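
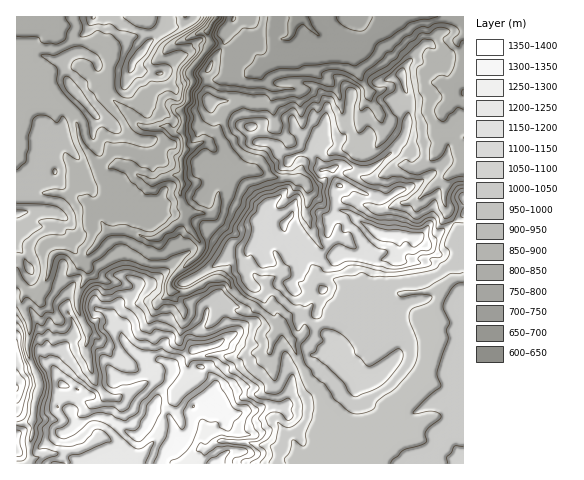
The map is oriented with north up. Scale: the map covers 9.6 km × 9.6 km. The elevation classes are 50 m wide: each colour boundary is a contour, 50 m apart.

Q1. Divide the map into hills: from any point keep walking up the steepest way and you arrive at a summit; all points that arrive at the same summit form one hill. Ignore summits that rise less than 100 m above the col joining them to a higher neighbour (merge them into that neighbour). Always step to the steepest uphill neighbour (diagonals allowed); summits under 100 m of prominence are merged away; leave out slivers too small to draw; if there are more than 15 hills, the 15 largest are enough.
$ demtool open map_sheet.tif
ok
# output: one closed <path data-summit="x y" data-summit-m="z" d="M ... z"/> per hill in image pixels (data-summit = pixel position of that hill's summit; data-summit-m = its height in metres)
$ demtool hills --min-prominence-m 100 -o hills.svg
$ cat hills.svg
<path data-summit="396 235" data-summit-m="1286" d="M463 16l-64 0-24 19-18 9-6 7-5 0-16-6-18-16-11-13-4 0-5 8-2 12-12 6-1 14-19 16-10 4-4 27-21 10-6 20-11 10 5 3 0 4-6 9-5 19-5 5-12 1-2 6 2 17 3 4-2 9 18 24 0 5-6 7-25 23-2 6 1 5 16 2 27-14 12 2 16 18 15 8 22 22 5 0 9 14 16 39 12 12 4 16-5 24 1 7 10 10 6-1 12 5 8 10 108-1 0-292-5-3 5-11 0-54-13-7 0-5 7-14 6-6 0-12-7-16 0-3 7-6z"/><path data-summit="194 406" data-summit-m="1351" d="M295 16l-78 0-10 15 3 14-20 26 3 11-4 8 0 9-8 11 3 8-2 12-7 3-8-6-24 0-3 3-7 17-4 20 8 8 10 5-46 40 7 11-21 24-4 8-19-11-9 1-4 5-3 19-9 12-11 2-12-11 0 15 7 0-1 11 8 22-2 25 11 29-5 27-5 55 327-1-8-9-12-5-6 1-10-10-1-7 5-17-4-23-12-12-16-39-9-14-5 0-22-22-15-8-16-18-12-2-27 14-14-1-3-6 2-6 22-19 9-11 0-5-18-24 2-9-5-14 1-10 1-3 14-2 3-4 5-19 6-9 0-4-5-3 11-10 6-20 21-10 4-27 10-4 19-16 1-14 12-6z"/><path data-summit="141 53" data-summit-m="1031" d="M216 16l-178 0-7 5-14 0-1 59 23 7 7 6 10 2 12 13 8 10 3 19 5 10 19 23 2 1 8-6 16 3 7-31 7-10 24 0 8 6 7-3 2-12-3-8 8-11 0-9 4-8-3-11 20-26-3-14z"/><path data-summit="17 214" data-summit-m="1019" d="M20 80l-4 1 0 198 10 11 7 1 11-7 5-11 2-15 4-5 9-1 19 11 4-8 21-24-7-11 46-40-10-5-7-7-8-3-9 0-8 6-2-1-19-23-5-10-3-19-8-10-12-13-10-2-7-6z"/><path data-summit="17 388" data-summit-m="1254" d="M22 295l-6 2 1 167 11 0 2-3 4-52 5-20-1-12-10-24 2-25-8-22z"/>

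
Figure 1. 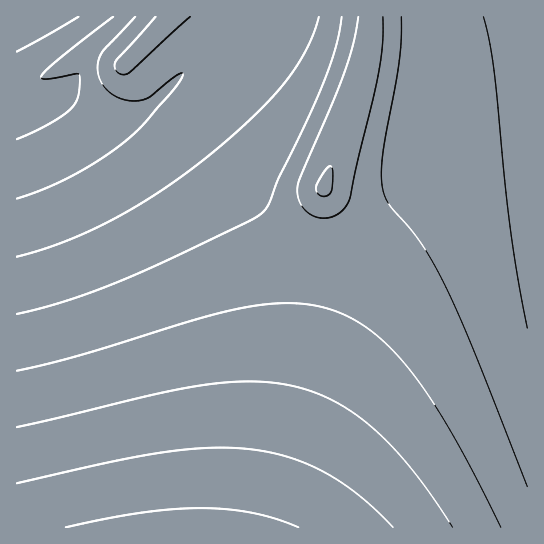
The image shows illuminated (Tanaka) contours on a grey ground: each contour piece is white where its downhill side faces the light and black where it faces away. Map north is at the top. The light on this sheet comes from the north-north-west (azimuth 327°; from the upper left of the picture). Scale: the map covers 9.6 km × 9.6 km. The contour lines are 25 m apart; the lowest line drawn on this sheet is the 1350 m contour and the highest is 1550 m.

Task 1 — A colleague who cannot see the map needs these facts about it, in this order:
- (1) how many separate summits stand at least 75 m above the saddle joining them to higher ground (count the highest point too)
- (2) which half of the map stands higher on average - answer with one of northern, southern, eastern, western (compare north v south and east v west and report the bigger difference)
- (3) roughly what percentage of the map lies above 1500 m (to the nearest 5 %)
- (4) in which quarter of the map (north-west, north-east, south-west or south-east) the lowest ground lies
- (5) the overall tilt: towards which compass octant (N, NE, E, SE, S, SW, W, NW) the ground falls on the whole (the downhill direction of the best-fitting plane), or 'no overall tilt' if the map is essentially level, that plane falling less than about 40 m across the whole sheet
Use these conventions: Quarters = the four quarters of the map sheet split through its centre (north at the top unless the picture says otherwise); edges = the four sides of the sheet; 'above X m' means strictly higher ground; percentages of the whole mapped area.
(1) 1 summit rises at least 75 m above its surroundings.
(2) The southern half stands higher on average than the northern half.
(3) Ground above 1500 m makes up about 20 % of the sheet.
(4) The lowest ground is in the north-west quarter.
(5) On the whole the ground falls towards the north.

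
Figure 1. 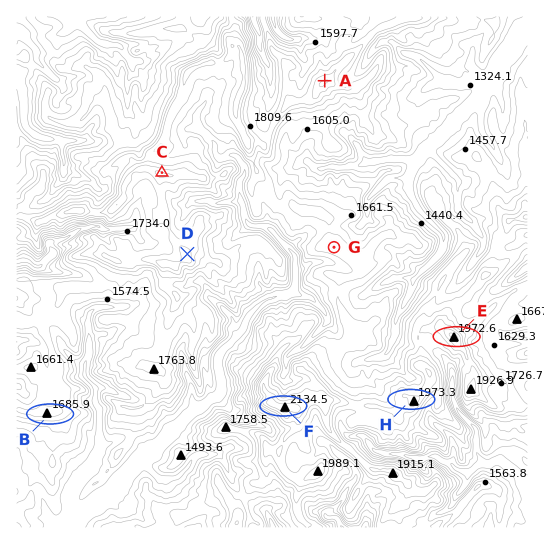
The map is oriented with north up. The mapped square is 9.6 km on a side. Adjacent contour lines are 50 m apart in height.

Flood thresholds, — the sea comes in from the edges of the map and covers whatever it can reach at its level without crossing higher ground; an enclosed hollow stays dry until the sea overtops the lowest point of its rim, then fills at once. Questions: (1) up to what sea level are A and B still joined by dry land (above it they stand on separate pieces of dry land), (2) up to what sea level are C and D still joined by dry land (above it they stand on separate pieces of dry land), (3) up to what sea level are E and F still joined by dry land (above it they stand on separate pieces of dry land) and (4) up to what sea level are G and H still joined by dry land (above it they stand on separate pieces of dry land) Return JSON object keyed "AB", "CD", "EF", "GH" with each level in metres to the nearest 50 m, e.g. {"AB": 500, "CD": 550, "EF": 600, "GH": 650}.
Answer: {"AB": 1600, "CD": 1900, "EF": 1800, "GH": 1700}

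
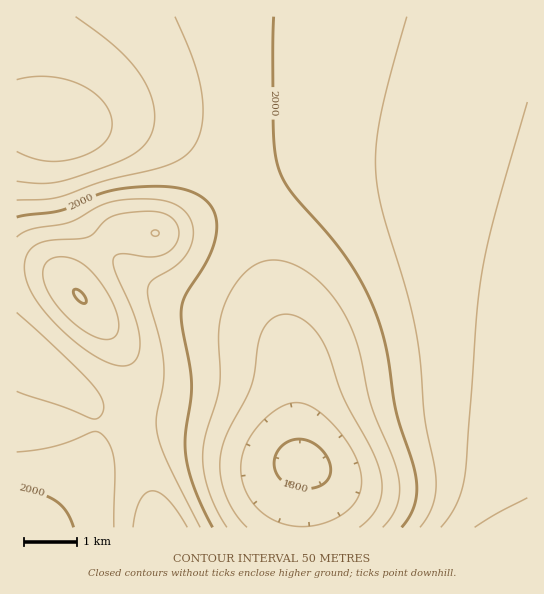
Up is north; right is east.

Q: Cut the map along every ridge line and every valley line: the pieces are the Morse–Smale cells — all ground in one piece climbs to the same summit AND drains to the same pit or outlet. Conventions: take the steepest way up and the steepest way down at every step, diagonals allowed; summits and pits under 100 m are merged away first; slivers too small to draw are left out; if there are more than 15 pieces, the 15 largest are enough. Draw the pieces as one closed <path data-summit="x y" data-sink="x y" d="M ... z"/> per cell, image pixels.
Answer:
<path data-summit="522 527" data-sink="303 463" d="M386 156l-35 0-37 7-31 10-43 22 8 15 12 35 16 62 17 54 3 21 1 65 3 12 4 6-1 62 224 1 1-338-86-25z"/><path data-summit="79 295" data-sink="303 463" d="M241 196l-48 24-35 13-20-2-15 0-8 2-14 12-17 20-8 12-2 12-12-12-15-8-13-2-18 0 1 261 286-1 1-62-4-6-3-12-1-65-3-21-17-54-16-62-9-28z"/><path data-summit="522 527" data-sink="66 130" d="M527 16l-510 0-1 105 23 2 24 6 12 0 22-5 37 0 21 4 26 9 25 16 21 21 14 21 30-16 30-12 24-7 26-4 35 0 31 4 46 11 64 18z"/><path data-summit="79 295" data-sink="66 130" d="M30 121l-14 1 0 144 31 3 15 8 11 11 3-11 8-12 15-18 16-14 8-2 35 2 52-21 30-17-13-21-21-21-20-13-15-7-37-9-37 0-22 5-12 0z"/>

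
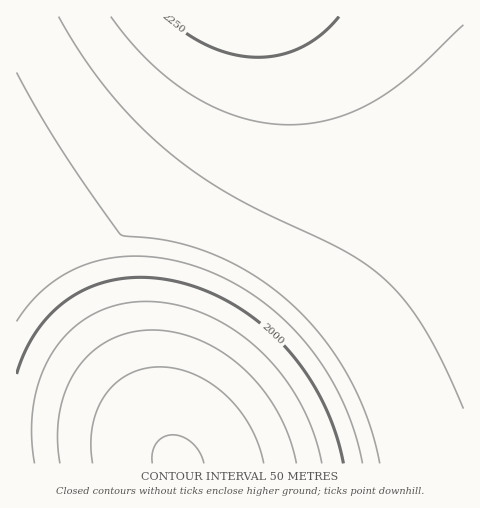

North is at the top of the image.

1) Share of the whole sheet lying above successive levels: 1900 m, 88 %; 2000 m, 76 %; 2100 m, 62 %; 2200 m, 13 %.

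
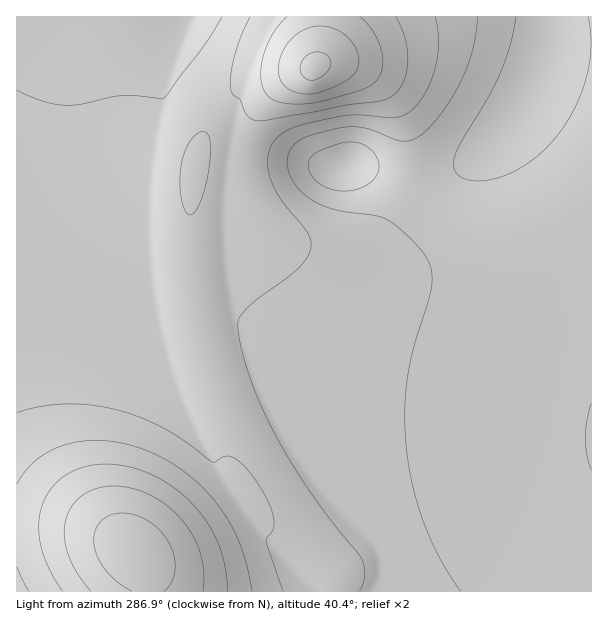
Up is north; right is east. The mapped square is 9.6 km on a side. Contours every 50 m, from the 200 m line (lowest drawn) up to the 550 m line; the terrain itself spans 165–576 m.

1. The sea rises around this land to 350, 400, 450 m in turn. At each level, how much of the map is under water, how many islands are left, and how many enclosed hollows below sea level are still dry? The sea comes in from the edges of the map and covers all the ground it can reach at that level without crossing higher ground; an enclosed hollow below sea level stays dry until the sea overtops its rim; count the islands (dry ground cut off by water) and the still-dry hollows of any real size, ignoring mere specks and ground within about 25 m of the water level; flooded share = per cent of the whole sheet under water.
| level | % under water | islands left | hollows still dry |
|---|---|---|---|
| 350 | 82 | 0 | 0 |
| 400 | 89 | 0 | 0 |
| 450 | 93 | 1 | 0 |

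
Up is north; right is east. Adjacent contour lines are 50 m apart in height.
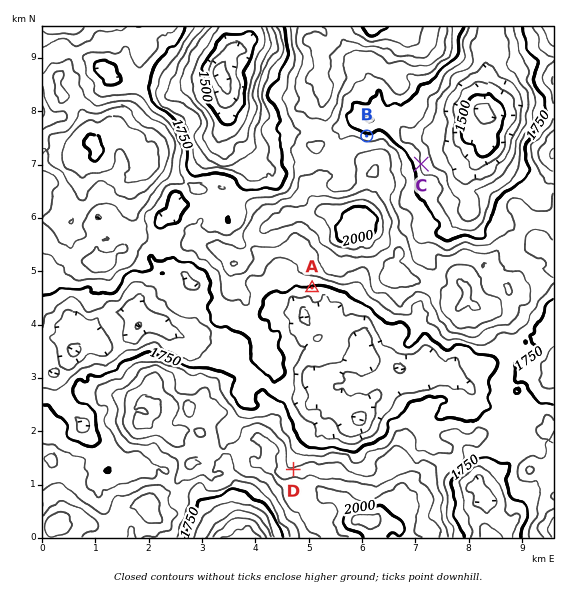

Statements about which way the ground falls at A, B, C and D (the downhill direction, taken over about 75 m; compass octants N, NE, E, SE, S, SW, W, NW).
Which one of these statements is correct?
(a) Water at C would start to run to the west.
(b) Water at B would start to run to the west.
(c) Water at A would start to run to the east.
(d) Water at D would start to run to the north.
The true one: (d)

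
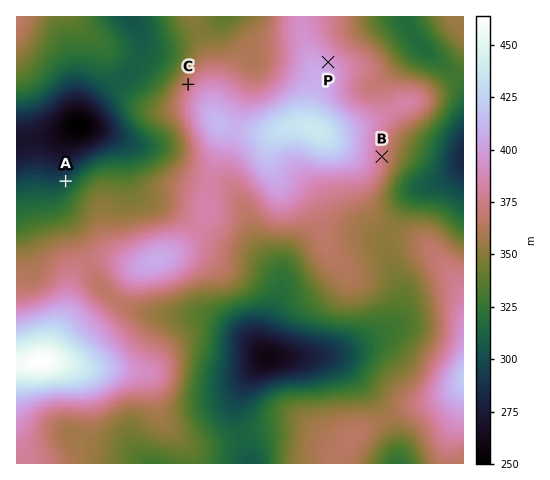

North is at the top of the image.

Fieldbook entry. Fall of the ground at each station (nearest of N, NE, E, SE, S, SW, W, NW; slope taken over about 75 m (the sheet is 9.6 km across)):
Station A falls NW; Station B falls E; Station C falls NW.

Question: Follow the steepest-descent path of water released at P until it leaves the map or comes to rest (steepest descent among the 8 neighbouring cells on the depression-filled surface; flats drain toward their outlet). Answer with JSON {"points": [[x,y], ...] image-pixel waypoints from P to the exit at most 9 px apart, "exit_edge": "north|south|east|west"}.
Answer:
{"points": [[328, 62], [337, 53], [347, 43], [356, 34], [365, 27], [375, 24], [384, 22], [393, 21], [402, 17]], "exit_edge": "north"}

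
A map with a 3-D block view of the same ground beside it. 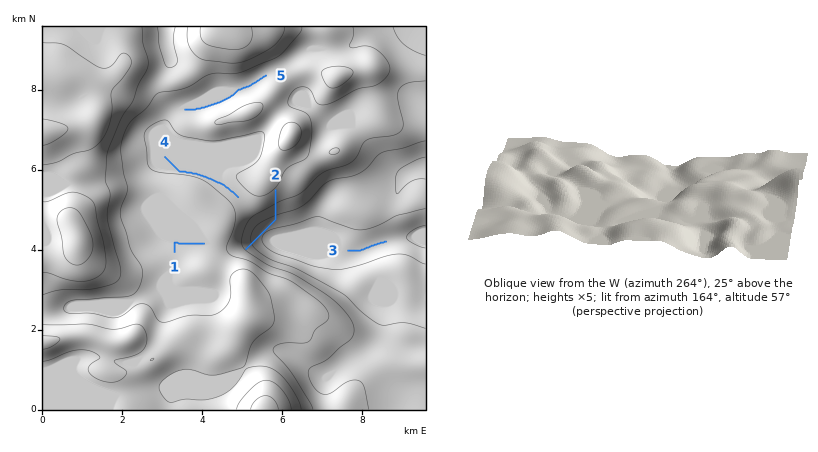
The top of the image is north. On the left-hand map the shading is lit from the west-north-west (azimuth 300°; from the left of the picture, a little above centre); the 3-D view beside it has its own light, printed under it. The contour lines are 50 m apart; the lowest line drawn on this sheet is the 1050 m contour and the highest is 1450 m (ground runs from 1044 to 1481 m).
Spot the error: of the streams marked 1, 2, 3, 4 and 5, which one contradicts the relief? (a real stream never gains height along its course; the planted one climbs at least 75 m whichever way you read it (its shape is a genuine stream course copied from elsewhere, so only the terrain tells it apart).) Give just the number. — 2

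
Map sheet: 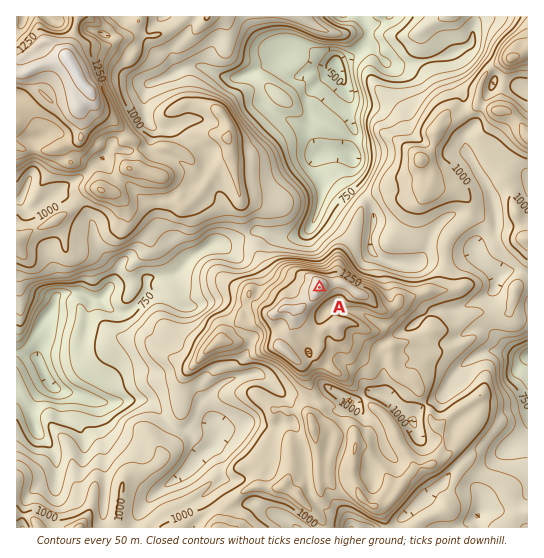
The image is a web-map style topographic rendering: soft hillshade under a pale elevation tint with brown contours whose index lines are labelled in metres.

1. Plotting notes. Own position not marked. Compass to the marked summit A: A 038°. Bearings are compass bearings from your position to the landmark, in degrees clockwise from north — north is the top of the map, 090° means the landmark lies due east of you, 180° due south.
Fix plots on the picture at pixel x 261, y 361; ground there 1040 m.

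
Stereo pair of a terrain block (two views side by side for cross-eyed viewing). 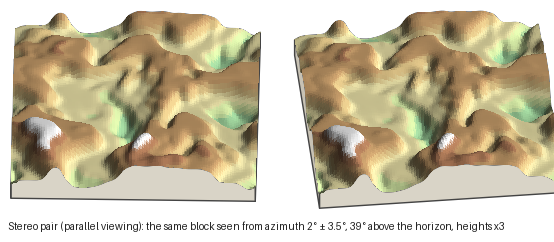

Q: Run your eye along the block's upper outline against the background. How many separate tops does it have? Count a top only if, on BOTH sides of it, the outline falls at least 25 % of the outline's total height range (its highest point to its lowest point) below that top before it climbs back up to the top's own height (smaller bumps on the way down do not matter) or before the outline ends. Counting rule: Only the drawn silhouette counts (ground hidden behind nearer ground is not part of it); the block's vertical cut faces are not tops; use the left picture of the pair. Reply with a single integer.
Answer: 0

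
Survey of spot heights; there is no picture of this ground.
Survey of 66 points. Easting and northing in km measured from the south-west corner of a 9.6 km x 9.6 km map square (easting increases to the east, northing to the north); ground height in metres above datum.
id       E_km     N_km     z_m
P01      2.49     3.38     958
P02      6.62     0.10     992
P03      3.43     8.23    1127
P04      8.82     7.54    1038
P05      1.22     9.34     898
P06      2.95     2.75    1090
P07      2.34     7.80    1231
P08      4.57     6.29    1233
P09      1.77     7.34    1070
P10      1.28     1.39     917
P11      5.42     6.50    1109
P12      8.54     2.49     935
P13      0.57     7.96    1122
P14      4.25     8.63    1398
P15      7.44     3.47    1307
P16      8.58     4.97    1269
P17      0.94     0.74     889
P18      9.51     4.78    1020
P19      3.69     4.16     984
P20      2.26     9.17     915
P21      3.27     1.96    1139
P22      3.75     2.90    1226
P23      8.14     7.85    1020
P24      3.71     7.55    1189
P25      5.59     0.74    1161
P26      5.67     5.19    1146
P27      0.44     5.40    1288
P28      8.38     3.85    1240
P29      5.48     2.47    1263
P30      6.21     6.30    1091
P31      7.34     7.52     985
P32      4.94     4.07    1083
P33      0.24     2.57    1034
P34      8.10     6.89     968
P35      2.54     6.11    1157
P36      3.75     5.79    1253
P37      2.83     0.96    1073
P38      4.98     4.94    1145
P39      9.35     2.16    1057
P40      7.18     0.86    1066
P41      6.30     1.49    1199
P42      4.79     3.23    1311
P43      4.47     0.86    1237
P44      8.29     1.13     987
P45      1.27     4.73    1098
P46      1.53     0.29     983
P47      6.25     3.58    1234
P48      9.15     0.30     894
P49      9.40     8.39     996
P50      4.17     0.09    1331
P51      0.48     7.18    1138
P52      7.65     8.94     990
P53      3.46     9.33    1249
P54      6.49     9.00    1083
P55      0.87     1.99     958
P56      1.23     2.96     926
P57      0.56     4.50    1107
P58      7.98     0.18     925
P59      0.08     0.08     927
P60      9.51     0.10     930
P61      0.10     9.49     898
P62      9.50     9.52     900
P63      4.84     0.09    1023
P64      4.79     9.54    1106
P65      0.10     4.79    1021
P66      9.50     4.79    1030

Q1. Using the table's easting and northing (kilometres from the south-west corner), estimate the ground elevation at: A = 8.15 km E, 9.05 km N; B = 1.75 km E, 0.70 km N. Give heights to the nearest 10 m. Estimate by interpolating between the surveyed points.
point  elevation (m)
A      950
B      900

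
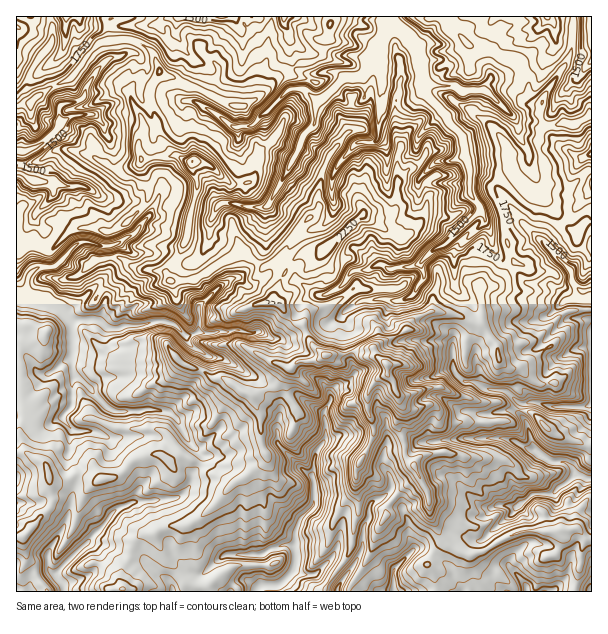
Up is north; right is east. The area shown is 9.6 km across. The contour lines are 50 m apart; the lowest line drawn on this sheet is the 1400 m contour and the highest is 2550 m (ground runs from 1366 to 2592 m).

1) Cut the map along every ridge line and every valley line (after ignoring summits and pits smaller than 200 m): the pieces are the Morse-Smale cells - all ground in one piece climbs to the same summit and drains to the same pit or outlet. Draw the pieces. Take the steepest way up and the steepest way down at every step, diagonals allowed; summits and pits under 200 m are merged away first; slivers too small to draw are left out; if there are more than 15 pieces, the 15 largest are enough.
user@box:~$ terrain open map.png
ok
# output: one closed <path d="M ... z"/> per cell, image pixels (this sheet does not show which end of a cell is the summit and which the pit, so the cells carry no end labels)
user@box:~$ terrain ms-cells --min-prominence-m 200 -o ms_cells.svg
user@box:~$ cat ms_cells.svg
<path d="M449 16l-117 0-2 17-6 9 0 12-13 8-15 4-11 8-7 4-15 16-18 12-17-2-31-16-9-2-15-8-14-5-9 16 0 10 5 1 18-4 12 6 10 0 17 8 21 17 5 1 0 21 3 6-1 36-4 6 2 7-17 0-4 3-6 12-1 18-8 18-10 9-13 1-6-3-5 7 1 10 2 3 23-2 22-15 14-6 10-9 21 16 15-4 10 10-8 12-6 16 11 8 10 14 11 5 8 17 12 11 18 0 8-3 13 0 12 3-1-7 6-5 28-13 6-11 15-7 27 2 23 10 3-10-2-26 17-4 17-21-4-11-8-36-12-25 0-5 10-10 12-7 5 11 16 16 9 1 5-9 0-14-1-10-8-15 0-9 6-15-4-9 1-12-9-5-3-6 0-10-7-18-9-7-12-2-12-7-19-3-20-20z"/><path d="M143 206l-17 17-16 9-17-4-15 0-9 4-18 18-6 0-10-6-6 0-9 9-4 1 1 282 6 0 27-29 2-12-2-15 13 1 11-6 7 0 14 6 18-3 10-6 12-14 15-4 9 0 9 8 12-8 24 12 8 8 18 10 16-8 8-7 9-5 3-5-6-19 0-26-8-18 21-10 11-14 15-11 15 0 11-5-13-12-8-17-11-5-10-14-11-8 6-16 8-12-10-10-15 4-21-16-10 9-14 6-22 15-23 2-3-6 0-7 6-8-7-7-35-1-9-6-3-5 12-7 16-17 0-5z"/><path d="M363 352l-37 3-12 6-15 0-8 7-3 0-15 18-21 10 8 18 0 26 6 15-1 7-19 14-12 6-24 28-21 14-21 2-15 8-9 0-7 4-5 8-2 11-9 15-1 9 2 10 202 1 4-10 16-21 8-15 2-21 6-19-5-20 1-18 18-36-6-18-1-18 5-10 16-14 0-6-8-8z"/><path d="M512 169l-12 7-10 10 0 5 9 16 11 45 4 11-17 21-17 4 2 17-2 18-9-1-15-8-27-2-15 7-6 11-28 13-6 5 0 5 14 13 0 9 4 5 4 12 3 4 9 0 20-8 15 0 10 6 24 8 26 1 9 6 21 5 19 19 9 5 30 7 1-223-5 0-9 12-6-4-29-32-10-2-16-16z"/><path d="M443 388l-15 0-20 8-9 0 4 14-6 15 7 16 0 14 11 12 12 24 3 24 14 24 6 7 17 8 16-2 18-12 24-10 32 2 21-3 9 11 4 0 1-94-22-6-18-7-22-21-18-3-15-7-20 0-24-8z"/><path d="M180 454l-10 8-11-8-19 3-5 1-18 18-18 5-18-6-7 0-11 6-13-1 2 15-2 12-27 29-7 1 0 54 95 1 11-3-2-8 1-9 9-15 2-11 5-8 7-4 9 0 15-8 21-2 21-14 22-25-20-11-8-8z"/><path d="M132 40l-22 0-11 3-31 37-17 6-21 17-14 4 1 146 3 0 9-9 6 0 6 4 10 2 18-18 9-4 15 0 17 4 16-9 16-16-5-5-24-2-11-2-11-7 12-11 11-16 0-12-4-11-6-9-1-9-8-8-20 0-13 7-2-2 0-13 23-9 7-17 15-20 26-9 6 2 9 12 0 8-4 6-3 12 1 6 4 4 6-3 0-10 10-18-6-17-11-10z"/><path d="M387 373l-15 13-5 10 1 18 6 18-18 36-1 18 5 20-6 19-2 21-4 11-20 25-3 6 1 4 110-1-2-15-7-12 17-25-14-24-3-24-12-24-11-12 0-14-7-16 6-17-7-16-2-9z"/><path d="M330 16l-217 0-4 4-1 9 2 11 22 0 15 8 7 6 8 20 11 4 15 8 9 2 31 16 17 2 18-12 15-16 7-4 11-8 15-4 13-8 0-12 6-9z"/><path d="M578 529l-21 3-32-2-21 8-18 12-13 4-14-2-15-12-17 24 6 8 4 20 154 0 1-52-5 0z"/><path d="M173 96l-23 5 7 24-4 3-9 3-5 9 0 13 2 5 36-2 16 6 5 27-8 24-3 24-9 20-4 4 5 4 6 0 10-3 7-7 6-12 3-24 6-12 4-3 15-1 4-12 1-36-3-6-1-22-4 0-17-13-21-12-10 0z"/><path d="M131 52l-26 9-15 20-6 17-24 9 0 13 2 2 13-7 20 0 8 8 1 9 6 9 4 11 0 12-11 16-12 11 11 7 11 2 24 2 6 4 5-6 2-12-10-23 2-6-3-6 0-13 5-10 9-2 4-3 0-5-6-18-2-2-5 2-4-4-1-6 3-12 4-6 0-8-9-12z"/><path d="M111 16l-94 0-1 89 14-2 21-17 17-6 31-37 10-2-1-17 4-6z"/><path d="M573 16l-123 0-2 7 22 23 19 3 12 7 15 4 10 14 3 9 0 10 3 6 5 4 5 0 4-10 24-36 2-12z"/><path d="M177 156l-25 1-12 4 10 27-2 12-4 6 4 7 0 5-16 17-12 7 12 11 32 0 10 7 12-18 12-60-5-11 0-9z"/>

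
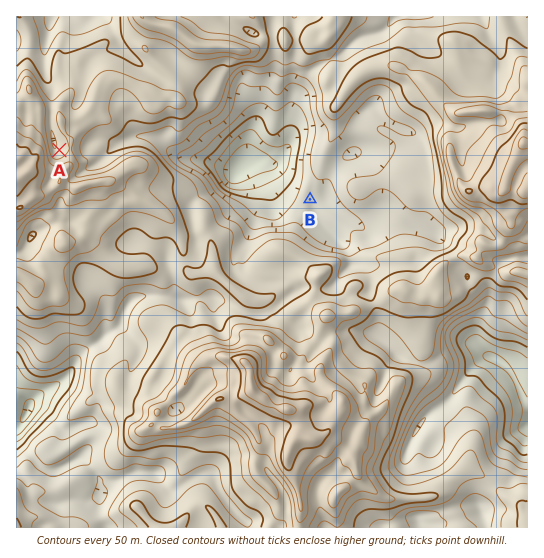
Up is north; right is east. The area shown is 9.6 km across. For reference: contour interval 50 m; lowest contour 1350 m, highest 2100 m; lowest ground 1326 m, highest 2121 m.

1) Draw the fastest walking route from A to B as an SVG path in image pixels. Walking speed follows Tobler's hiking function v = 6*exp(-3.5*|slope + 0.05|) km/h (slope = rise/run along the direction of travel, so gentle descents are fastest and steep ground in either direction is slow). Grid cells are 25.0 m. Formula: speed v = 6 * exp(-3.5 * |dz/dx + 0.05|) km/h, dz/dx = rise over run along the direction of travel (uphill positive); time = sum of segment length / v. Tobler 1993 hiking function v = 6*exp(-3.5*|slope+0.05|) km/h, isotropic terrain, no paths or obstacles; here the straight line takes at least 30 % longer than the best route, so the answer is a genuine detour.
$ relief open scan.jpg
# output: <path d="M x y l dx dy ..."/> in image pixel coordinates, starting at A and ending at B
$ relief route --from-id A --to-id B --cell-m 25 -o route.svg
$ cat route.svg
<path d="M59 150l11 0 5 3 3 2 3 2 6 0 6-3 13 0 21-11 19 0 8 4 17 18 30 14 14 15 40 20 8 0 6 3 6 0 35-18"/>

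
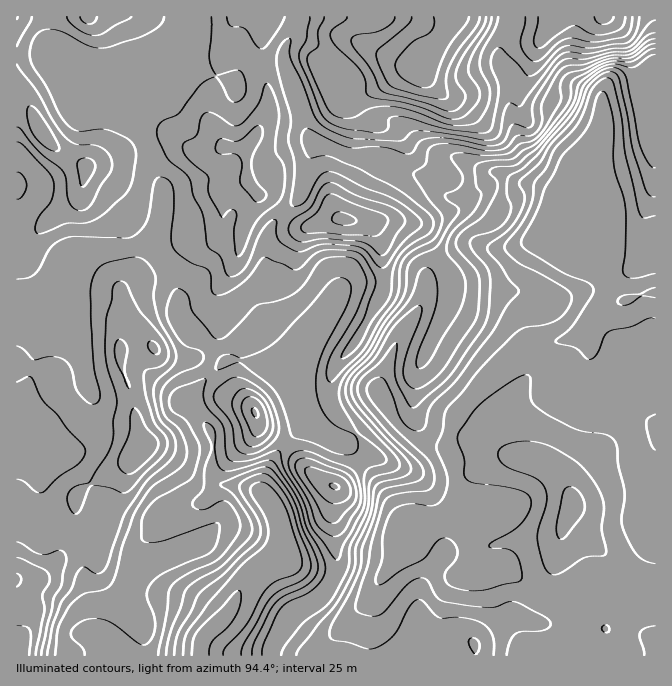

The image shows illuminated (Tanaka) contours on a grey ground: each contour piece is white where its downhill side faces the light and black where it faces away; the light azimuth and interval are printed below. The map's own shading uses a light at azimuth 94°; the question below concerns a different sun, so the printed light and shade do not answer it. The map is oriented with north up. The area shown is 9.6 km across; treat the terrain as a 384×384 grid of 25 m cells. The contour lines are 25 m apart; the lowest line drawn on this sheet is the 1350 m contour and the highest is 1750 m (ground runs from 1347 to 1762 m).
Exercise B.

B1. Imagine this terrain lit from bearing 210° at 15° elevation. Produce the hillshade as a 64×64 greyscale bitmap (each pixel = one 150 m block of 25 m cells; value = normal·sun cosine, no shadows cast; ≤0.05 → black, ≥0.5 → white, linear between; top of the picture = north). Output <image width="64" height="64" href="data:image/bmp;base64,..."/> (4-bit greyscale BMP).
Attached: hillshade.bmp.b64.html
<image width="64" height="64" href="data:image/bmp;base64,Qk12CAAAAAAAAHYAAAAoAAAAQAAAAEAAAAABAAQAAAAAAAAIAAATCwAAEwsAABAAAAAAAAAAAAAAABEREQAiIiIAMzMzAERERABVVVUAZmZmAHd3dwCIiIgAmZmZAKqqqgC7u7sAzMzMAN3d3QDu7u4A////AERFVWZ3eIdURXd3eId3iHZmZmd3d4iHZVZ4iIiIiHZmRERWZ3eIh1VWd2Z3d3eHdmZmZnd3eIdUV4iIh4iIZmdFRFZ3iJmGVWeHZmd3d4h2ZVVmd2ZnZURniId3d3dmd1VVZ3iJmHVWd4h3d3d3iIdlVWd3ZVVDNGd3ZmZmZmeIdlVniJmHZVZneId3d2d4mHZVZ3ZURDNFZmVVVmZmd4h2VXiJmHZlVmZ4h3h2RFaIdlVmdlQzNEVVVWZnd2d3d3dmd4mYdmZmd4iIh3VDNWd2ZmZmVERFVVVWeId3eId3ZmZmiZdnd4iJmZiHdkNFd3ZmZmVEVWZmZniZiIiIh2ZERFZ5h2d4iZqqmIh2VWiZdVZmZVVnd3d3iJmIiJh2VTM1Znh2Zmd4maqYmIZnm8p0RWZmZnd3iIiJmYiIh2VVM0VWd3ZmZmd4iIiZh3m92mRFVnd3dmd3iImZiIh2VVVFVmZ3dmZmZmZmd4h2et/bhmVWd3dmZ3d3iJiHd2VVZlZnd4d2ZmZmVVZmZUV779uHZVZ3d2Zndmd4iId3ZVVmZneIh3ZmZmZlVWVCJIzuyodlV3d3d3d3d3eIh3dmZmd3d4h3d3d3d2ZVUxAmrv26mFRXiIiHd3d3d4iHdmZmd2Z3iHeJiHiId2VCEUjP/suXMlmqqXd3d4iImIdlVWZ3Znd2Z5mYiJmIdUM1i//+uXMDi7uod3iIiZqZdlRVZmZmd2ZniZmJmYhmeJq+//t0EBa8uoZWiImaqph1RFVmZnd3dmd4mZmZh1erzd7+thAASKqGQ0Z4iZmZh2VVVmZmd3d3d3iIiYh2aKvN3clRABNodSEjV4iIiId2VVVmZmZ3d3d3d4d3ZlVXm83LliETVnYwADRniIh3ZmVVVmZmZnd3d4iIh2UzM0aavLl1RFZ4YwAEZ3eId2ZlVVVWZmZmd3d4iIiHUwAjSLu7lkVWeIdAAFiHZ3d3ZmVVVVZmVmZ3d4h3eIdSACNrzMtiNWeJhAAEiXZnd3d2ZlVVZmZmZ3d4h2Z4h0ISRZzLuCA2eJhRADepdnd3dmZmZmZmZmd3d3h3ZnmXQjVoqplzAEZ4lzADaaqIiHdmZmZmZmZ3d4h3iHZniqdEV4mYdkACVniXQjaKu5mYd2ZmZmZmd3d4iHd3dneallaJmZdlMSVneJhmeJq6mZiHd2Zmd3d3d4iId3dmeJqGaJmJh1Q0Vnd4iImZmqmIiHd3dmZmdmd3d3d3dmZ4qoaKlmd3dmd3d3iIiamIiId3d3d3ZmZmZnd3d2Z2Z3iZdohTRVeYiIh3d3d4h3iId3d3iHd2ZmZmd3d3Z3d3eJhmdRE1eJiIiHd3d2d3d4d3d3eIeIh3dmZ3ZmZ3d3d4mGZjAVeZiIiHd3d3dnd4iHd3d3d4iZmHd3ZmZnd3d3iYZlMkeZh3eIiHd3d3d4iYh3d3ZniJmYd3ZVVmd3d3eIdmVEaJmId3iIiHd3d4iIiIh3ZVZ4iId3dmVmV3d3d4h2VVV4mIiHeIiId3eIiHd4iHZlVniHdmZ3d3ZXd3d3iHZVZniIiZiIiIh3eIiHZWeIdlVWZ2ZURWZ4mHiHd3d3dlZmeJiZqYiIiHd4iahUV5h1RFVVVDM0VompmId3d3dlVVZ5mZmph4mYd4mbymRomGQzREQzM0VniJmYh3d3dmVVVomZqph3mZmJq83bdomXQiIzMzRFZnd4iId3eIh3d2ZomImql3eau7ze/9p4mqdDNFVERWZ3d3iHeIiJmZiIh3iHeJmHd5q7zf/+yHiallVoiHZmZ3d3eId3iJmqqZiHd3eJmYd4iaqszMuXd4h2eJmZh3d3d3d4iHd3iaqYiId3eImYd4iYdmiYdmVVVER4mId3d3d3d3iYh3d4qpiId2eImpiImZhUV3UzMiIiI1d3dmZmd3d3iJmXd3mph3d2Z4iamJmYh1VnUxERESI0VmZ2VVZ3d3eJqqd3iZh3d3ZniZmYiYZmVnYyEiIjRFd3ZWVEVnd3d4mqp4mqmHd3ZniaqYeIdVVWdTIjM0RWeHZVRWd3d3d4iaqom7uYdmZmeauqmIdmZVVlMzREV3d2VVZ5qph3d3iJq6m9yoZVVWZ5qqmZmHZlRWVEVmeJl2Znm93KmGd3d4q7q923VDRFZomZiIiHd2RFZmiZq8uXeazv/aqoeId3irus22MjRFVmiYdndlZ3ZUV5rMzduYm9///ai7mJiHeKupy3ITRVVmeIdnd1RWZVVpzdzLqInO//64aLqImHd5q6i4QSVmZmZ3dmd2RFZmVXrdyph4nN//yoZYp1eIdnm7l5YiRnd3d3dmd2VFZmZEe9upiave/+yYdmiFVndmesuHdCNXd3d3d3d3ZVZndTSMyoiazv/+uGZlZ3ZmZVV6y4ZTJGd3d3d3d3dmZnh1Nq3Jd4rN7cp1RERXiHZUV5vKdjI1d3d3d3d3d2Z3iHVHzadnm8y6mGREM1eZh2eavcp2M1Z3d3d3d3d3d4iIdVnchnm8uoh2ZVQ0aaqYm93v/IdFZ3d4iHd3d3eIiIiGerlmm8uYd3ZmZVWKupmt7v/+qWZ3eJmYiId3d4iIiYd5hnm7qHZndnd3Z4mqmb3v//26Z3iKu6mYiId3iIiZmIh4mph1VmZmd4h3iJmJvN3u2qt3iavLmJmIh3eIiJmYeIiIdlVVZmd3d3Z4iImau8uXeXeJvMqIiYh3d4iZmYd4iHZlVVZmd3d3ZmeIiZmqqXVo"/>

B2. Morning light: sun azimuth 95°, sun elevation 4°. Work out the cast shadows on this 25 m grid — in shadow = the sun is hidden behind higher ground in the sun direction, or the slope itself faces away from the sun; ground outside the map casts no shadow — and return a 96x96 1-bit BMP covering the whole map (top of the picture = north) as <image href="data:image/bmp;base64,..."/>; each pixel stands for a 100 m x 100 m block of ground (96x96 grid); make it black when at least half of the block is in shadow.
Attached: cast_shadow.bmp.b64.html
<image width="96" height="96" href="data:image/bmp;base64,Qk2+BAAAAAAAAD4AAAAoAAAAYAAAAGAAAAABAAEAAAAAAIAEAAATCwAAEwsAAAIAAAAAAAAA////AAAAAAAAAAAf/AAAAAAAAAAAAAB//AAAAAAAAAAAAAB//AAA4AAAAAAAAAA//gAB4AAAAAAAAAA//gAB8AAAAAAAAAAf/wAD8AAAAAAAAAAP/wAD8AAAAAAAAAAP/4AD8AAAAAAAAAAH/+AD4AAAAAAAAAAD//wD4AAAAAAAAAAA//wD4AAAAAAAAAAA//4B4AAAAAAAAAAAf/8AAAAEAAAAAAAAP/8AAAAOAAAAAAAAH/8AAAAfAAAAAAAAH/4AAAAfAAAAAAAAD/4AAAAfAAAAAAAAD/4AAAAfAAAAAAAAD/4AAAA/gAAAAAAAH/4AAAB/gAAAAAAAH/4AAAB/gAADAAAEP/4AAAB/wAAHAAAEf/4AAAB/wAAPAAAA//4AAAB/wAAPAAAD//4AAAA/wAAHgAAH//wAAAAPgAAAAAAH//gAAAAAAAAAeAAP//AAAAAAAAAA/wAP/+AAAAAAAAAB/4AHP+AAAAAAAAAB/4APw8AAAAAAAAAB/8AP4AAAAAAAAAAA/8Af4AAAAAAAAAAAP4A/8AAAAAAAAAAAH4B/8AAAAAAAAAAAH4D/8AAAYAAAAAAAH4H/8AAA4AQAAAAAP4H/4AYB4AAAAAAAP4H/4A4D4AAAAAAAP4H/wB4H4AAAAAAAfwA/gD4H4AAAAAAAfwAPAD4H4AAAAAAAfwADAH4H4AAAAAAA/gAAAP8D8AAAAAAA/gAAAP8D8AAAAAAB/gAAAP+B+AAAAAAB/gAAAH/B+AAAAAAB/gAAAH/g/AAAAAAB/gAAAD/g/AAAAAAA/gAAAB/wfgAAAAAA/gAAAA/wPgAAAAAA/gAAAA/4HwAAAAAAfgBgAAf8HwAAAAAAPgBwAAf8DwAAAAAAPAAYAAf8BwAAAAAAPAAcAAP+BwAAAAAAHAAeAAH+BwAAAAAAAAAfAAH+AAAAAAAAAAAfAAP+AAAAADAAAAAPgAP+AAAAAHgAAAAHgAH8AAAAAHgAAAABgAB8AAAAAHgAAAA8h8AAAAAAAHhAAAB8B+AAAAAAAHhgAAD8B/AAAAAAAPjwAAH8B/wAAAAAAPjwAAP8A/4AAAAAAPx/AAP8Yf4AAAAAAPx/gAP8IP4AAAAAAfz/gAf8AH4AAAAAA/7/gAf8AH4AAAAAB/7/wAf4AD4AAAAAB/7/wAPgwBwAAAAAD/7/gAPgAAAAAAAAH/78AAeAAAAAAAAAH/74AA+AAAAAAAAAH/74AA8MAAAAAAAAH/7wAA4cAAAAAAAAH/7gAAQ4YAcAAAAAD/7gAAB48B8AAAAAD/zgAABw8D8ADwAAB/zAAADw+H8APwAAB/wAAABg+P4APgAAB/gAAAAA+P4AAAAAB/gAAAAAef4OAAAAA/gAAAAAefx/gAAAA/gAAAAAOfz/gAAQAfAAAAAAO/3/gAAwAPAAAAAAE/v/gAA4AGAAAAAMA///AAB4AAAAAAAcA///gAD8AAAAAAAcM//zgAD8AAAAAAAeMf/HwAD8AAABwAAeMf+H4AD+AAADwAAeMP8P8AD/BAAHwAAfEH8H+AB/DgA="/>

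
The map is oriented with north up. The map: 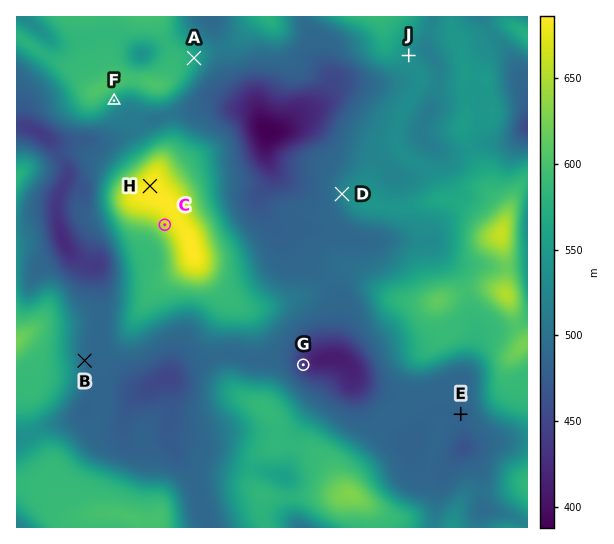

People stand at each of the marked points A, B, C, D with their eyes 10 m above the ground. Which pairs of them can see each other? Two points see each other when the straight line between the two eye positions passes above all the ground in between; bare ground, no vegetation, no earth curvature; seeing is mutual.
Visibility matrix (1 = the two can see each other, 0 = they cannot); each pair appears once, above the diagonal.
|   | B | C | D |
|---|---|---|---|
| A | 0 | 0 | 1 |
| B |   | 1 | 0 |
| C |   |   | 0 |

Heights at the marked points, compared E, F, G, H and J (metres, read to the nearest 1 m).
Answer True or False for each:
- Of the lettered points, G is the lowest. True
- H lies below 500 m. False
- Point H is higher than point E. True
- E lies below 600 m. True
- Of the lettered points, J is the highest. False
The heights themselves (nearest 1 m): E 483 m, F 558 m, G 435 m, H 685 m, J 537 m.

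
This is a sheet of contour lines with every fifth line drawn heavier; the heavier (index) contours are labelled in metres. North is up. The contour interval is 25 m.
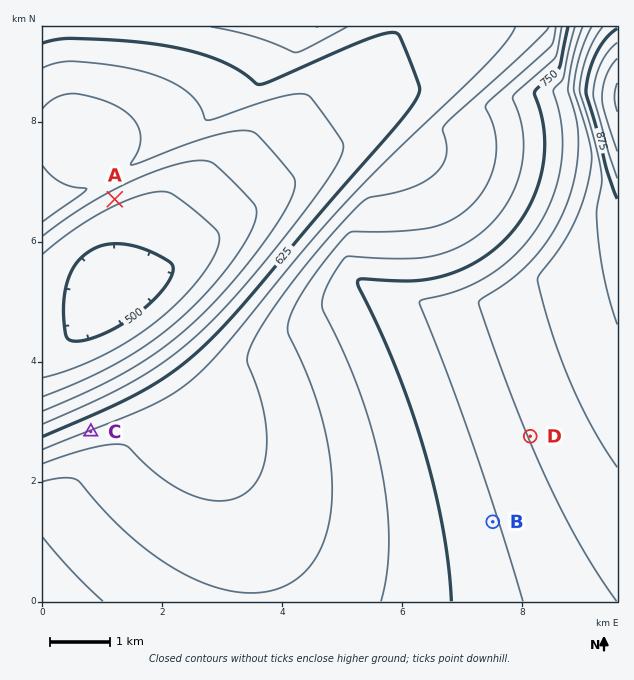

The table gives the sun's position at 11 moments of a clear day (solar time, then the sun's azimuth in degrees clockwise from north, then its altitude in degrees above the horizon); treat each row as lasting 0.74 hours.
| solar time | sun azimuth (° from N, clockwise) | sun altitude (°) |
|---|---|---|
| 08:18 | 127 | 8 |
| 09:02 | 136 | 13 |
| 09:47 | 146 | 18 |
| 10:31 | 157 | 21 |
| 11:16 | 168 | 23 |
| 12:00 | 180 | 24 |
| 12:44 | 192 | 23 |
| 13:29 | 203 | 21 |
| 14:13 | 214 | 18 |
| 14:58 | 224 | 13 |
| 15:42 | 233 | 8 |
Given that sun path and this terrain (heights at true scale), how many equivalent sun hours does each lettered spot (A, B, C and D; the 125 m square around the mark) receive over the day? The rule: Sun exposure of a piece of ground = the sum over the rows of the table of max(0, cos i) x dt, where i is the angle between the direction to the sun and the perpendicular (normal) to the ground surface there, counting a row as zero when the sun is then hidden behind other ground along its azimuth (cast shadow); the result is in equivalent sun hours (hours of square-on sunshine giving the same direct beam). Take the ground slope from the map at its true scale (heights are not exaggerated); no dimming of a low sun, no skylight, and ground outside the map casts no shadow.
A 3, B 2.5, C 1.8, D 2.5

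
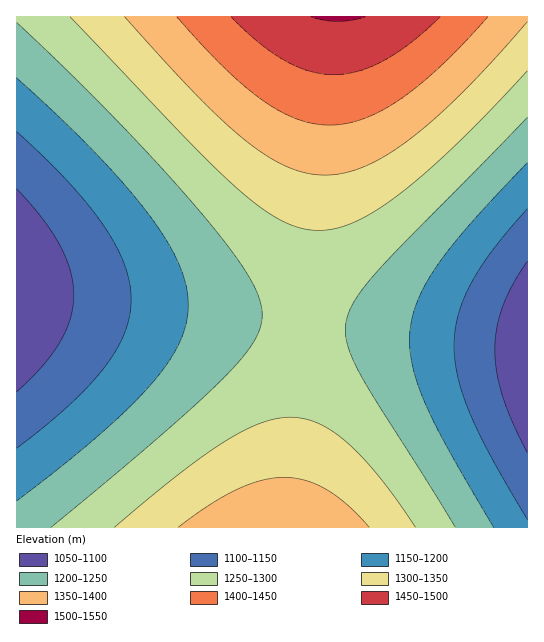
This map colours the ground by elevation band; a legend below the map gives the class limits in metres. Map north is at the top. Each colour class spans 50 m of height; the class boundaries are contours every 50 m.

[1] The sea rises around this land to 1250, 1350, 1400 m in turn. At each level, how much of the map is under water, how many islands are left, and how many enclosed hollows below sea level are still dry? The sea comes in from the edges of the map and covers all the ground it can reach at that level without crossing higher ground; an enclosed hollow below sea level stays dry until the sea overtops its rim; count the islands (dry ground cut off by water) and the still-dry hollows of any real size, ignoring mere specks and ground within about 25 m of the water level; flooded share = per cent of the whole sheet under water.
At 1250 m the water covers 47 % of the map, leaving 0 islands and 0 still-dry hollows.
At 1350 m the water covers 82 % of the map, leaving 0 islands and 0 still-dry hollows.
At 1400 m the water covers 92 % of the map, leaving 0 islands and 0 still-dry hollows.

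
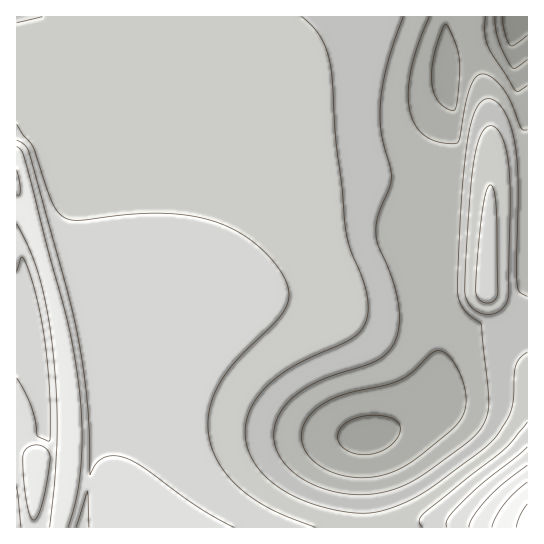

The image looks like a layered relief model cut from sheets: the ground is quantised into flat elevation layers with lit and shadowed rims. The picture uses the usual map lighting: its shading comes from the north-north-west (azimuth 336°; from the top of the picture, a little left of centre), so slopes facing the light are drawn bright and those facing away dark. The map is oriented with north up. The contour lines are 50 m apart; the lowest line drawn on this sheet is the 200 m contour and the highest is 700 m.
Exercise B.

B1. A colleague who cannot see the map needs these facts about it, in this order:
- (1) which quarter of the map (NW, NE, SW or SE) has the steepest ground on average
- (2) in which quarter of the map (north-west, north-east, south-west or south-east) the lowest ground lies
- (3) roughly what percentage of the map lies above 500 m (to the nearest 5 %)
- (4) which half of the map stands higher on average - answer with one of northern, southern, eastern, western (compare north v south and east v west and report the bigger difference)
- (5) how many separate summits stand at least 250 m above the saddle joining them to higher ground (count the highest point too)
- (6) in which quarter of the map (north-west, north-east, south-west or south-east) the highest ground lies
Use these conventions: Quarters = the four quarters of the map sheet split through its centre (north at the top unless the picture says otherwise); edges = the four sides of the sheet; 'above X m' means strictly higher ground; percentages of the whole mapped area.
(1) The south-east quarter is the steepest part of the map.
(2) The lowest ground is in the north-east quarter.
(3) Ground above 500 m makes up about 30 % of the sheet.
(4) Taken as a whole, the western half is higher than the eastern.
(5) There is 1 summit with 250 m or more of prominence.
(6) The highest ground is in the south-east quarter.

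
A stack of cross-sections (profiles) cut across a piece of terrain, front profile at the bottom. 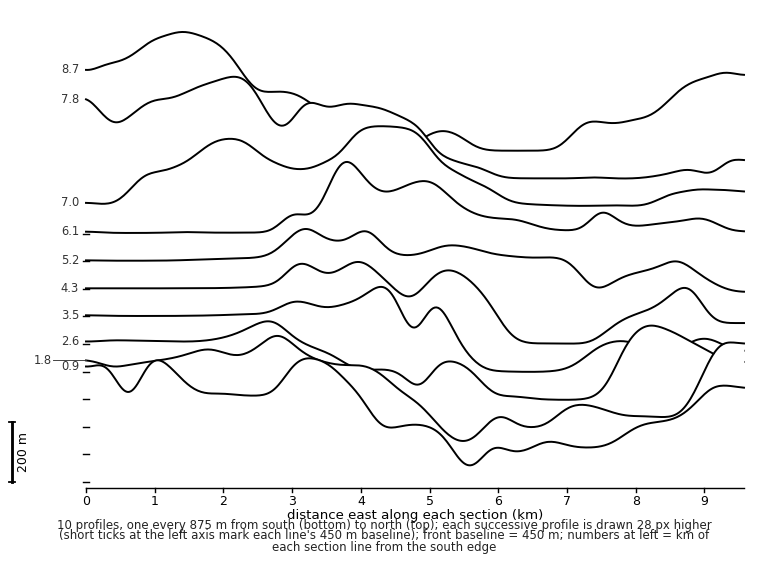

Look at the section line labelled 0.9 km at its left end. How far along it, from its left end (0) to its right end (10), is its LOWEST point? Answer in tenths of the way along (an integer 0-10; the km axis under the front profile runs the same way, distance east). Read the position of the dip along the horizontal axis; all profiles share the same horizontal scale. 6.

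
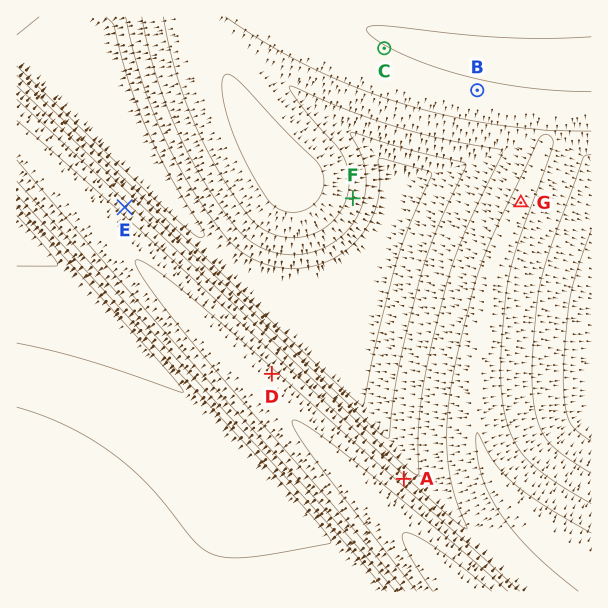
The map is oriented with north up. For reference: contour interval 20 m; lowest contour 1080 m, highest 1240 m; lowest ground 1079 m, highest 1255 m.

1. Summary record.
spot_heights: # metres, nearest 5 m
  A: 1185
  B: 1195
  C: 1200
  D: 1205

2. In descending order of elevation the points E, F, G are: G E F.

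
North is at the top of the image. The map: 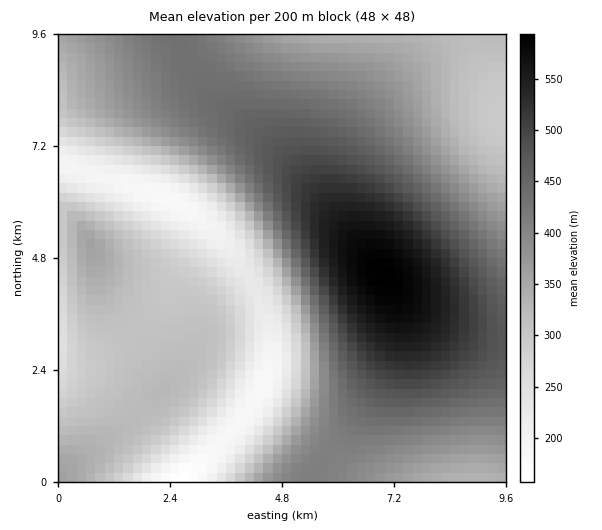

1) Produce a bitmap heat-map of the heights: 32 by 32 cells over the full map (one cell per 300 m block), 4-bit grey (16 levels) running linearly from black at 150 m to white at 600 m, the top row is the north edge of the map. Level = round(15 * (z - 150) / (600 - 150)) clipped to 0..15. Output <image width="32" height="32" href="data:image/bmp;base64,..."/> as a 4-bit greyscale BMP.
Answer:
<image width="32" height="32" href="data:image/bmp;base64,Qk12AgAAAAAAAHYAAAAoAAAAIAAAACAAAAABAAQAAAAAAAACAAATCwAAEwsAABAAAAAAAAAAAAAAABEREQAiIiIAMzMzAERERABVVVUAZmZmAHd3dwCIiIgAmZmZAKqqqgC7u7sAzMzMAN3d3QDu7u4A////AHdlQyEAEkV4iZmIh3d2ZmZ3ZlQyERE0Z4iZmIiHd3d3ZmZlVDIRI0Z4iZmYiIiHeGZmZlVDIRI1aImZmZmYiIhWZmZlVDIRI1eJmaqqmZmZVVZmZmVDIRJGiZqqqqqqmUVVZmZmVDESNXmqu7u7qqpFVVZmZlUyETV5q7zMy7u6RFVVZmZlQxE1eavMzMzLu0VVVVZmZUMiNXq83d3dzLtFVVVVVmVTIjWKzd7u3cy7RVVVVVVVQyJGm83u7u3cu0VmZVVVVUMzV6ve7u7t3LtGZmVVVVRDNGis3u/+7cy6VmZmVVVEMzR5ve7//u3LulZ2ZlVUQzNFis3v/+7dy6pWd2VUQzIjR5ve7v7u3LqpV3ZVRDIiJGis3u7u7cy6mFZlRDIiEjV5vN3u7dzLqYhVRDIhESNGirzd3d3MupiHQzIhERI0aJvM3d3Mu6mIdyIhERIjVomrzMzMy7qYh2YiIiM0RXiaq7zMy7qpiHZmIjNEVmeJqru7u7uqmIdmVTRFZneImaq7u7uqqZh3ZVVVZneImZqqqqqqqpmIdmVVVmd4iZmqqqqqqpmYh3ZlVWZ3iJmZqqqqmZmZiId2ZVVmd4iZmaqZmZmZiIh3ZmVVZ3eImZmZmZmIiIiHd2ZlVWd4iZmZmZiIiHd3d3ZmZlV3iImZmZmIh3d3dmZmZmZm"/>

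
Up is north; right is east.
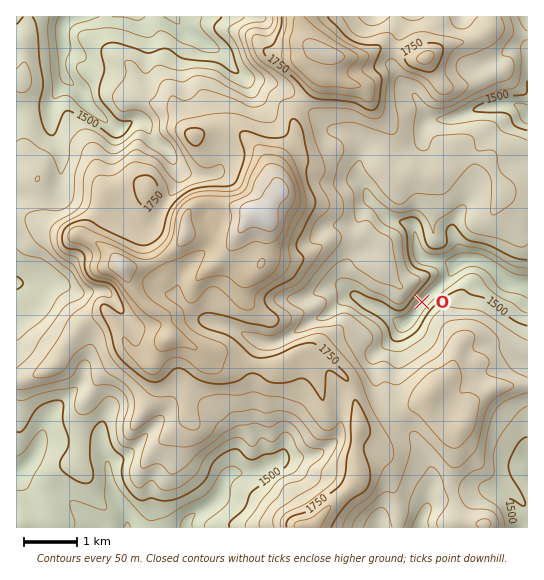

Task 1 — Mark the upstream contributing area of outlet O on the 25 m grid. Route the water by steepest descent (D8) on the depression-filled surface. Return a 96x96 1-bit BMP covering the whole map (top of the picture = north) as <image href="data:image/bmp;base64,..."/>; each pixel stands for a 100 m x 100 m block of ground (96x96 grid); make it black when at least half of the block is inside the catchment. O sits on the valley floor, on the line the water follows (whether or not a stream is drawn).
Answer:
<image width="96" height="96" href="data:image/bmp;base64,Qk2+BAAAAAAAAD4AAAAoAAAAYAAAAGAAAAABAAEAAAAAAIAEAAATCwAAEwsAAAIAAAAAAAAA////AAAAAAAAAAAAAAAAAAAAAAAAAAAAAAAAAAAAAAAAAAAAAAAAAAAAAAAAAAAAAAAAAAAAAAAAAAAAAAAAAAAAAAAAAAAAAAAAAAAAAAAAAAAAAAAAAAAAAAAAAAAAAAAAAAAAAAAAAAAAAAAAAAAAAAAAAAAAAAAAAAAAAAAAAAAAAAAAAAAAAAAAAAAAAAAAAAAAAAAAAAAAAAAAAAAAAAAAAAAAAAAAAAAAAAAAAAAAAAAAAAAAAAAAAAAAAAAAAAAAAAAAAAAAAAAAAAAAAAAAAAAAAAAAAAAAAAAAAAAAAAAAAHAAAAAAAAAAAAAAAPgAAAAAAAAAAAAAAPwAAAAAAAAAAAAAAP4AAAAAAAAAAAAAAP/AAAAAAAAAAAAAAP/gAAAAAAAAAAAAAf/4AAAAAAAAAAAAAf/8AAAAAAAAAAAAAf/+AAAAAAAAAAAAA///AAAAAAAAAAAAB///gAAAAAAAAAAAD///wAAAAAAAAAeAH///wAAAAAAAA//j////wAAAAAAAD///////wAAAAAAAP///////4AAAAAAA////////4AAAAAAD////////4AAAAAAP////////wAAAAAAP////////gAAAAAAP////////AAAAAAAP///////+AAAAAAA////////8AAAAAAB////////4AAAAAAD////////wAAAAAAH////////gAAAAAAP////////AAAAAAAP///////8AAAAAAAf///////4AAAAAAAf///////wAAAAAAA////////gAAAAAAAB///////AAAAAAAAAf//////gAAAAAAAAH//wB//gAAAAAAAAD//wAf/gAAAAAAAAB//wAP/AAAAAAAAAB//wAAMAAAAAAAAAA//wAAAAAAAAAAAAA//wAAAAAAAAAAAAA//wAAAAAAAAAAAAA//wAAAAAAAAAAAAAf+AAAAAAAAAAAAAAP4AAAAAAAAAAAAAAAAAAAAAAAAAAAAAAAAAAAAAAAAAAAAAAAAAAAAAAAAAAAAAAAAAAAAAAAAAAAAAAAAAAAAAAAAAAAAAAAAAAAAAAAAAAAAAAAAAAAAAAAAAAAAAAAAAAAAAAAAAAAAAAAAAAAAAAAAAAAAAAAAAAAAAAAAAAAAAAAAAAAAAAAAAAAAAAAAAAAAAAAAAAAAAAAAAAAAAAAAAAAAAAAAAAAAAAAAAAAAAAAAAAAAAAAAAAAAAAAAAAAAAAAAAAAAAAAAAAAAAAAAAAAAAAAAAAAAAAAAAAAAAAAAAAAAAAAAAAAAAAAAAAAAAAAAAAAAAAAAAAAAAAAAAAAAAAAAAAAAAAAAAAAAAAAAAAAAAAAAAAAAAAAAAAAAAAAAAAAAAAAAAAAAAAAAAAAAAAAAAAAAAAAAAAAAAAAAAAAAAAAAAAAAAAAAAAAAAAAAAAAAAAAAAAAAAAAAAAAAAAAAAAAAAAAAAAAAAAAAAAAAAAAAAAAAAAAAAAAAAAAAAAAAAAAAAAAAAAAAAAAAAAAAAAAAAAAAAAAAAAAAAAAAAAAAA="/>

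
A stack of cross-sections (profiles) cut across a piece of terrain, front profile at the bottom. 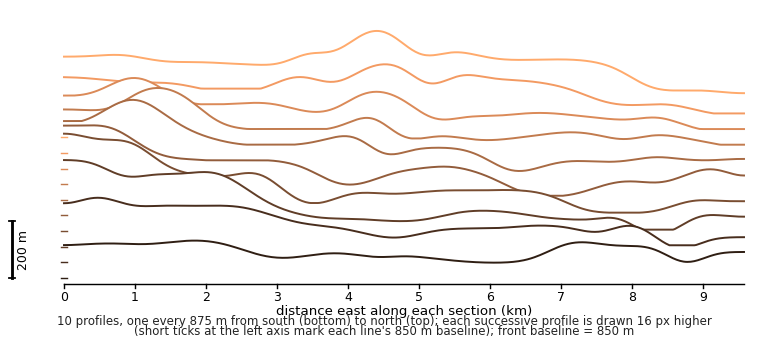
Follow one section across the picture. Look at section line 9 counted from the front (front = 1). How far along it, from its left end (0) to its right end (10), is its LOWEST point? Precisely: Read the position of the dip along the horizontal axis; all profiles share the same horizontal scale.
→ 10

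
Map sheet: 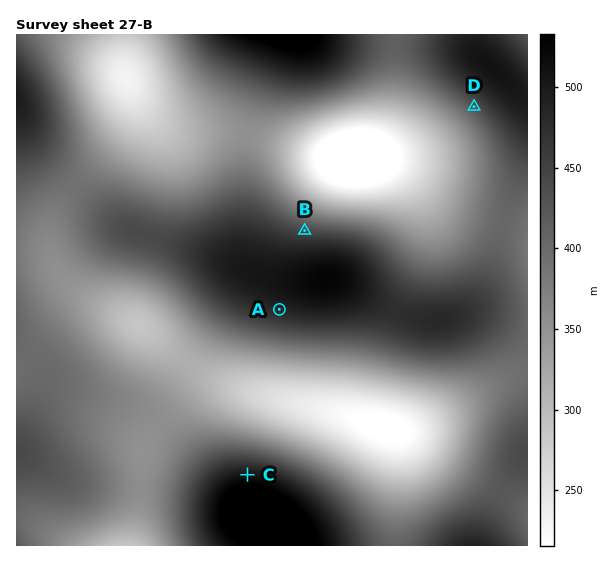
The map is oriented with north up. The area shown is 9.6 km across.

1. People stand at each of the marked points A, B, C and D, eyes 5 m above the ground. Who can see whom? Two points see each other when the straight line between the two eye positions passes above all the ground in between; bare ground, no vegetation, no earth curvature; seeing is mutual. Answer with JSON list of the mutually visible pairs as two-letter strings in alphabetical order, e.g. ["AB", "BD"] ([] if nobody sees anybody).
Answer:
["AC", "BD"]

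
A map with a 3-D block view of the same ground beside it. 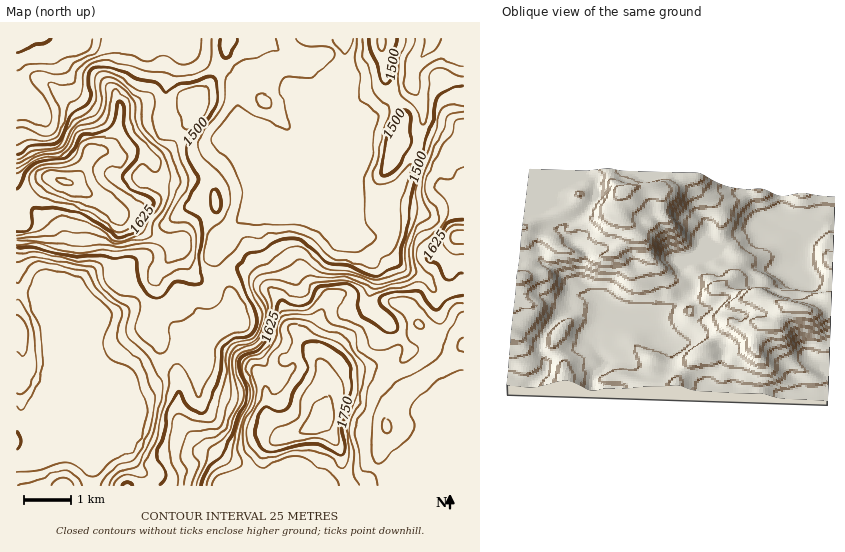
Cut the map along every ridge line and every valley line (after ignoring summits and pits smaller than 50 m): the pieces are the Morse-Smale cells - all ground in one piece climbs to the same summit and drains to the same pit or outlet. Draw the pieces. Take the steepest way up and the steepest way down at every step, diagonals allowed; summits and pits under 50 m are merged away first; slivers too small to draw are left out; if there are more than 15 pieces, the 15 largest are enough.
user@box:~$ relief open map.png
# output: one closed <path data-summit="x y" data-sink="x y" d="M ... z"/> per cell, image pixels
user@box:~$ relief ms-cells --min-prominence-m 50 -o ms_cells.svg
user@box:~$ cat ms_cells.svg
<path data-summit="319 421" data-sink="344 39" d="M382 38l-80 0-8 9-7 17 1 15 7 14-12-8-13-3-19 0-11 4-2 21 3 24 12 13 6 24 9 18 5 6 8 3-10 3-39 30-18 24 0 11 6 13 17-7 9 1 10 6 21 20 12 28 18 20 1-11 12-18 8-14 8-6 7 0 12 8 31-3 17 4 22 24 38 16 1-56-6 0-12 3-12-1-8-12-21-8-10-7-8-9-6-15-6-2 7-7 1-18 30-1 15 2 21-13-7-13 22-10-10-12-3-9-11-8-24-7-18-1 6-19 0-8-11-14-7-13 0-21-4-12z"/><path data-summit="319 421" data-sink="17 441" d="M242 269l-10 1-12 7 10 15 2 8-12 16-18 9-44 43-21 8-17 10-26 37-13 6-18 1-9 4-13 0-9-5 17-17 8-19 7-57-2-15-13-25-32-4-1 193 242 1 4-27 5-11 14-11 19-5 16-8 8-10 5-23-11-34-16-21-13-12-12-28-21-20z"/><path data-summit="64 181" data-sink="17 39" d="M227 38l-210 0-1 184 2-1 0-7 5-12 20-20 9-4 23 7 31 17 13 14 22 13 39 17 11-21 23-16 2-13-4-8-6-5-27-1-15-4-7-6-4-12 15-9 15-18 10-22 0-11 14-14 14-21 5-12z"/><path data-summit="64 181" data-sink="17 441" d="M52 178l-9 4-20 20-7 21 0 69 33 4 9 16 6 18-7 63-8 19-17 17 9 5 40-5 13-6 26-37 17-10 21-8 44-43 18-9 12-16-4-11-8-12-9 4-8 0-13-9-11-28-25-8-13-7-22-13-13-14-31-17z"/><path data-summit="319 421" data-sink="17 39" d="M343 295l-7 0-8 6-22 35 2 7 11 16 10 32-5 23-2 5-11 9-30 9-14 11-5 11-3 26 204 1 1-142-39-16-22-24-17-4-31 3z"/><path data-summit="64 181" data-sink="344 39" d="M301 38l-73 0-2 15-5 12-14 21-14 14 0 11-10 22-15 18-15 9 4 12 7 6 15 4 27 1 8 10 0 16-20 13-13 21 0 8 9 21 10 8 11 1 9-4-6-14 0-11 18-24 39-30 10-3-8-3-5-6-9-18-6-24-12-13-3-24 1-17 5-6 26-2 13 3 10 5-6-15 0-11 7-17z"/><path data-summit="319 421" data-sink="433 39" d="M463 38l-81 1 0 14 4 12 0 21 7 13 11 14 0 8-6 19 18 1 24 7 11 8 3 9 9 11z"/><path data-summit="463 236" data-sink="344 39" d="M449 200l-21 13-15-2-30 1-1 18-7 7 6 2 6 15 8 9 10 7 21 8 11 13 27-4 0-50-4-1-2-3-4-24z"/><path data-summit="463 236" data-sink="17 39" d="M456 187l-2 2 1 7-6 4 5 9 4 24 2 3 3 0 1-46z"/><path data-summit="319 421" data-sink="17 39" d="M463 178l-21 10 6 11 7-3-1-7 1-2 9 2z"/>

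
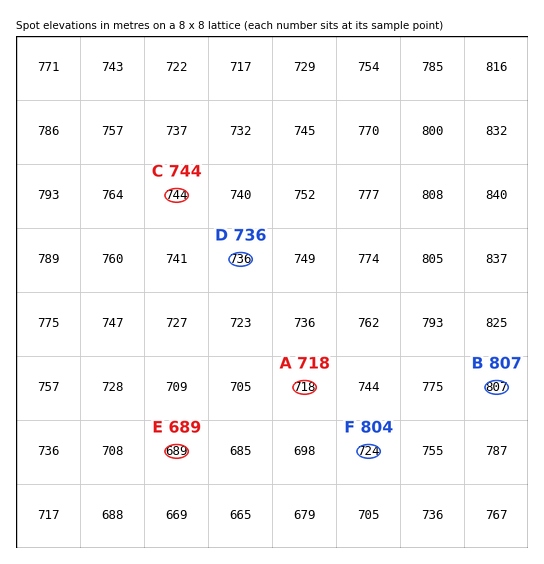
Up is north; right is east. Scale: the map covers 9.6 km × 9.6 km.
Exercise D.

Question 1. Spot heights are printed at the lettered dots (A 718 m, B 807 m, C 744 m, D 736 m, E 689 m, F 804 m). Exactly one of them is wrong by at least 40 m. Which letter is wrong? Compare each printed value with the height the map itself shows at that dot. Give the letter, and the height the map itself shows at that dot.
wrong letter F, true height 724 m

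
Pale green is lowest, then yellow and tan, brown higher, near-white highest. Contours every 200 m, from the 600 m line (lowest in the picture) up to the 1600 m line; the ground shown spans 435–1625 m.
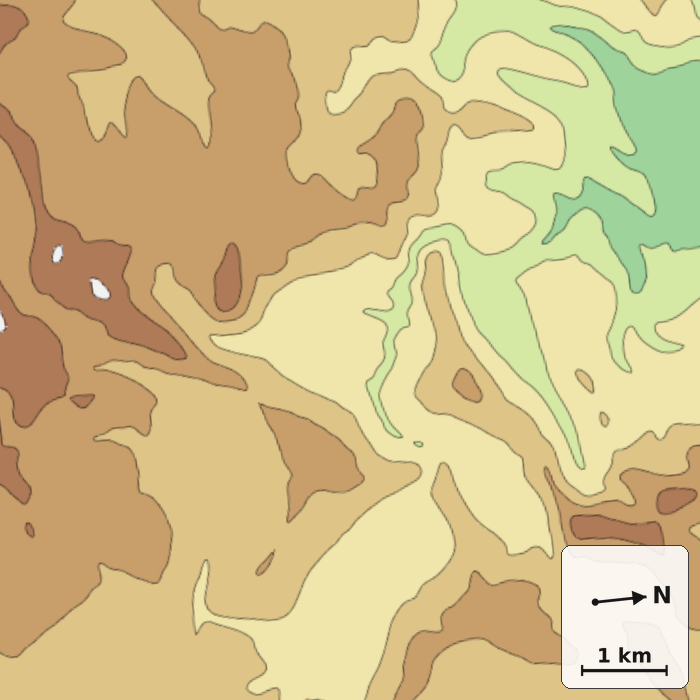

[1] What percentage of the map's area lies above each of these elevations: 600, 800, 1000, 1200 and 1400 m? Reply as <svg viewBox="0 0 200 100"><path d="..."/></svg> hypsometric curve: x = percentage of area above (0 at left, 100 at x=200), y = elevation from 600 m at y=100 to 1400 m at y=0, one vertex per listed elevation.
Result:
<svg viewBox="0 0 200 100"><path d="M192 100l-18-25-47-25-62-25-55-25"/></svg>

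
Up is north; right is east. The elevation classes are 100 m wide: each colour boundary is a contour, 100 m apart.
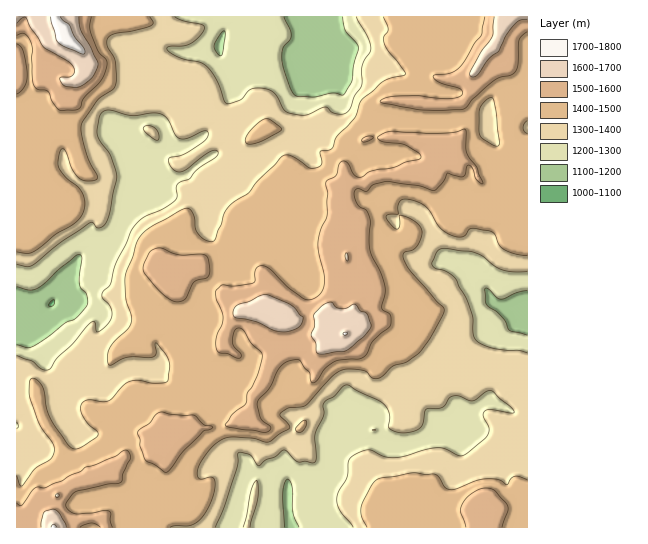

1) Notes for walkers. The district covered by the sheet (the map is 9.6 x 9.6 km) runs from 1100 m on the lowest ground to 1740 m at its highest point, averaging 1400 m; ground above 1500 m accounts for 15.4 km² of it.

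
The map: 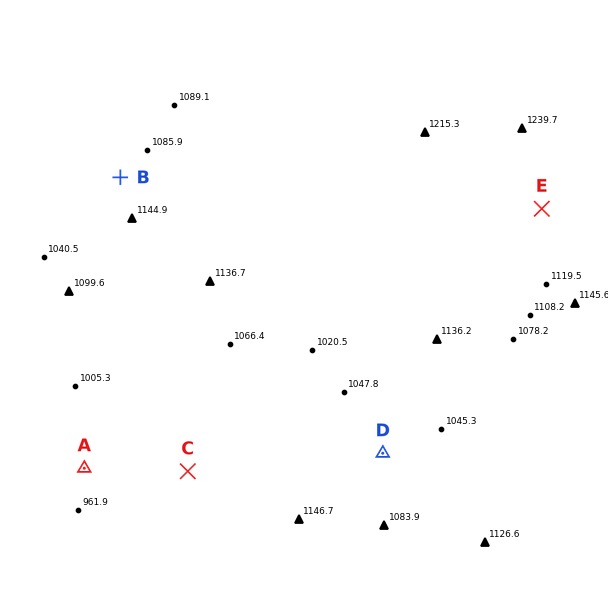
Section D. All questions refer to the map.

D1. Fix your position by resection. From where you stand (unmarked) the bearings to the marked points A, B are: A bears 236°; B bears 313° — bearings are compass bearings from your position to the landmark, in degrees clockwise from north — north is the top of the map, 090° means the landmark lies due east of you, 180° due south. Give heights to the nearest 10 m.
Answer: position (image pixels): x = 286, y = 332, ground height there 1070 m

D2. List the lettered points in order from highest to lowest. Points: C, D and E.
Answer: E D C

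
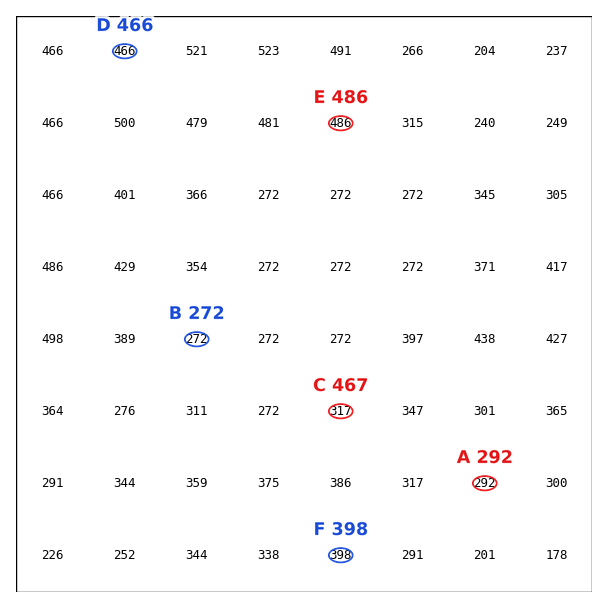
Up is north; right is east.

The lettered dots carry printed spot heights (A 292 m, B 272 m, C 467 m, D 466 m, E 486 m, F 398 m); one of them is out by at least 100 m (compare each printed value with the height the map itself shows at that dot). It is C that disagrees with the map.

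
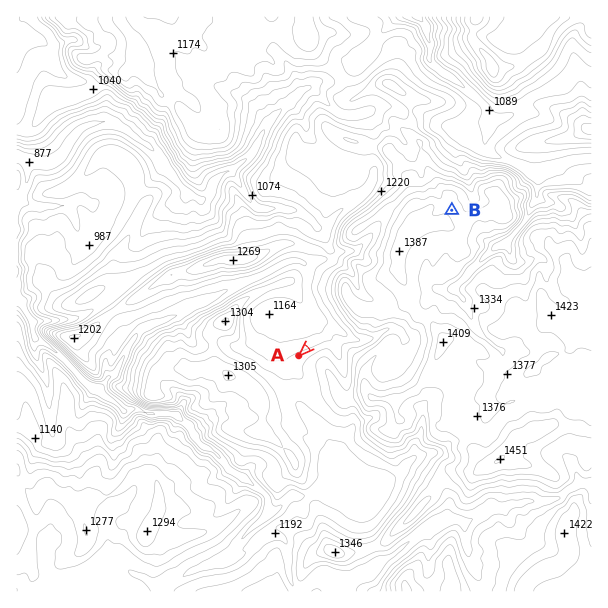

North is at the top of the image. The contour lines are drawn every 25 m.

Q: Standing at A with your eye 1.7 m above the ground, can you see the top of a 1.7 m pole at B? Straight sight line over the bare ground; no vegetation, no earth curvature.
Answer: no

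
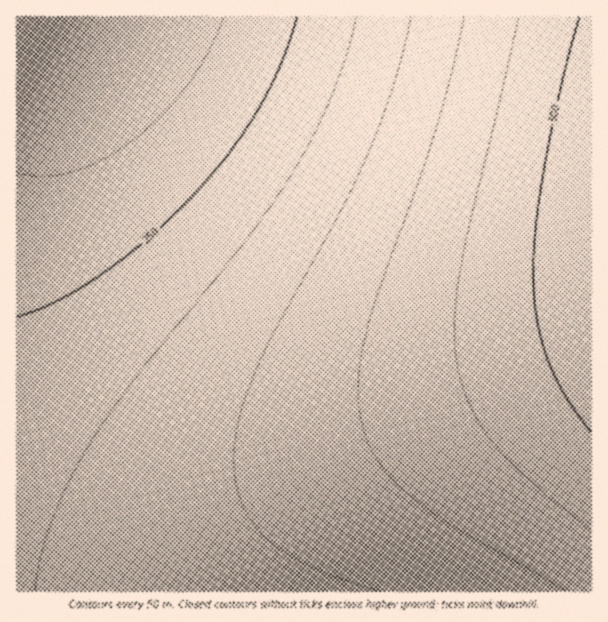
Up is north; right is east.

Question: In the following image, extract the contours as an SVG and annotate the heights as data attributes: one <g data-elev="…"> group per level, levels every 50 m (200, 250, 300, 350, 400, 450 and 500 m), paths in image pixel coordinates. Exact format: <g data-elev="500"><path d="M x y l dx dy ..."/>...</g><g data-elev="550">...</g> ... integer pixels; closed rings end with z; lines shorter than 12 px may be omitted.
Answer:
<g data-elev="200"><path d="M224 17l-15 34-21 34-26 29-28 26-32 20-31 12-29 5-13-2-12-3"/></g><g data-elev="250"><path d="M297 17l-16 46-22 45-29 44-35 41-45 43-48 38-45 27-21 9-19 7"/></g><g data-elev="300"><path d="M357 17l-12 42-15 40-18 39-23 41-22 33-27 36-114 142-25 36-21 35-18 34-13 35-10 33-4 28"/></g><g data-elev="350"><path d="M411 17l-15 61-22 60-31 69-63 114-22 44-17 46-5 21-2 20 1 25 5 23 11 20 15 18 19 15 24 13 30 12 42 13"/></g><g data-elev="400"><path d="M464 17l-13 57-16 57-17 52-37 102-14 44-5 25-3 23-1 19 2 20 6 22 10 20 13 18 19 18 41 29 116 68"/></g><g data-elev="450"><path d="M519 17l-58 247-6 53 1 42 5 22 7 21 11 20 13 19 16 18 20 20 63 51"/></g><g data-elev="500"><path d="M580 17l-19 69-17 84-9 61-2 51 5 42 11 38 17 34 25 36"/></g>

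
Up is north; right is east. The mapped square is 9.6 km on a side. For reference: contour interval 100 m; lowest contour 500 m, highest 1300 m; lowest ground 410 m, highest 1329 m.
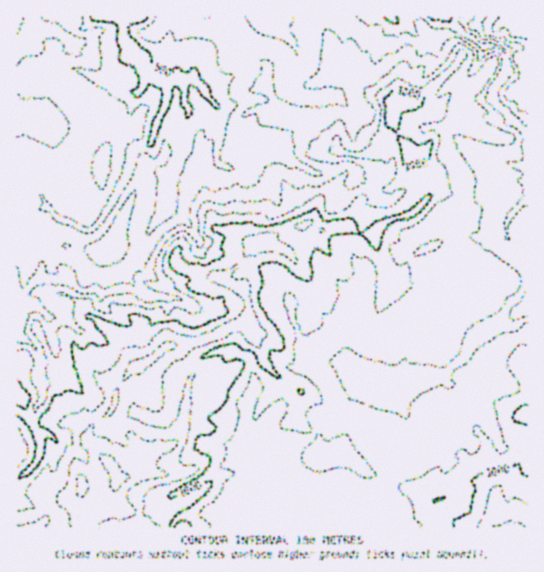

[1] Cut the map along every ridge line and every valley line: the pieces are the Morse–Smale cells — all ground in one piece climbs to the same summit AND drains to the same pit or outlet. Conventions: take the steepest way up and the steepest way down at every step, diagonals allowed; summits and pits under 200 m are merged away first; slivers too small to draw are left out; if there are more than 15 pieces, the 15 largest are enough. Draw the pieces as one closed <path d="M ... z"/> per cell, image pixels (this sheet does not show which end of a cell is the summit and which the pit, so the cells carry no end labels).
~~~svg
<path d="M445 16l-322 1 1 22 9 15-8 7-8 22 12 8 9 1 5-5 4-14 3-1 17 11 1 11-3 12-9 17-5 20-8 4-6 0-4 3-1 11-7 18-20 35-14 15-9 0-13-8-11-2-13-13-4-11-10-11-12-5-3 0 1 349 257 0 1-11-6-11 3-5 9-6 9-3 63 0 10 5 7 0 11-8 21-22 12-6 13-12 2-6 23-8 3-6-6-6-4-13 0-12 4-13-6-8 22-22 6-13 7-7 23-15 8 5 6 0 13-7 0-184-35-33 0-11 14-20-2-17-6-6-17 0-25-19z"/><path d="M527 319l-12 6-6 0-8-5-23 15-7 7-6 13-22 22 6 8-4 13 0 12 4 13 6 6-4 7-22 7-2 6-13 12-12 6-21 22-11 8-7 0-10-5-63 0-9 3-9 6-3 5 6 11 0 10 252 1z"/><path d="M122 16l-106 1 0 161 15 6 10 11 4 11 13 13 11 2 17 10 5-2 9-7 13-21 15-28 5-23 4-3 6 0 8-4 5-20 9-17 3-12-1-11-17-11-3 1-4 14-5 5-9-1-12-8 8-22 8-7-9-15z"/><path d="M527 16l-82 1 12 11 25 19 17 0 6 6 2 17-14 20 0 11 15 13 5 7 14 12z"/>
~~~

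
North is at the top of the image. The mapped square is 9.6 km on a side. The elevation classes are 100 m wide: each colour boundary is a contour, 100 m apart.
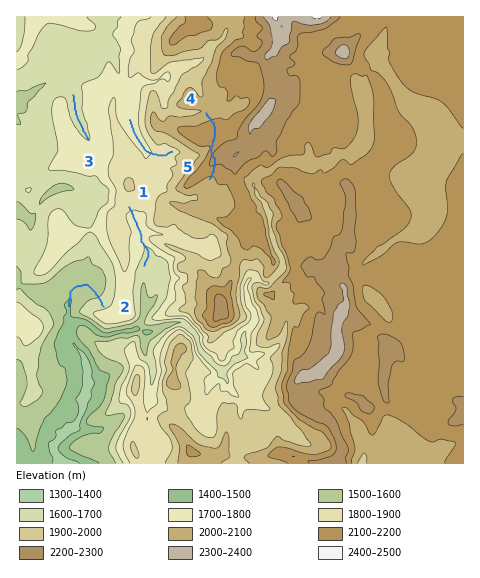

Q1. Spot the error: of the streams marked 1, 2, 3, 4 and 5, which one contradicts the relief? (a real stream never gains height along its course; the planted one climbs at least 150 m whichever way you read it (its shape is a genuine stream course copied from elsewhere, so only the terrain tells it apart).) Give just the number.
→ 4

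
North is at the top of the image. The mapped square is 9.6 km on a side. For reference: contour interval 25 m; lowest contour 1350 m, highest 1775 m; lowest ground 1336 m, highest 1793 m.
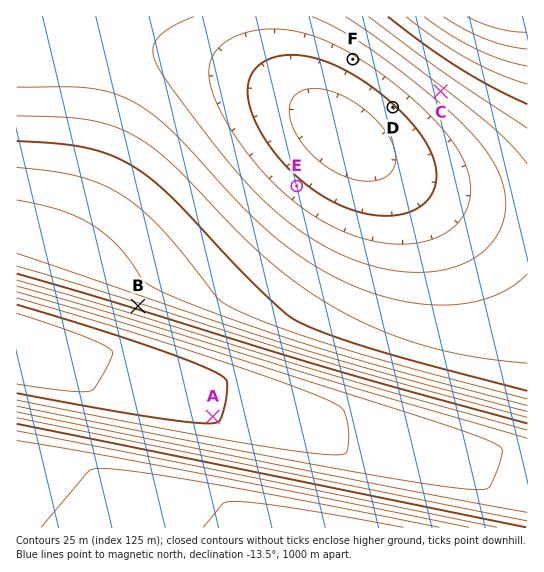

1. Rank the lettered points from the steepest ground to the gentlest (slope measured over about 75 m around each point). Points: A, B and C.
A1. B C A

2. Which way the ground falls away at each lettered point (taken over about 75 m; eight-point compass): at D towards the SW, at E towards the NE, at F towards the SW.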